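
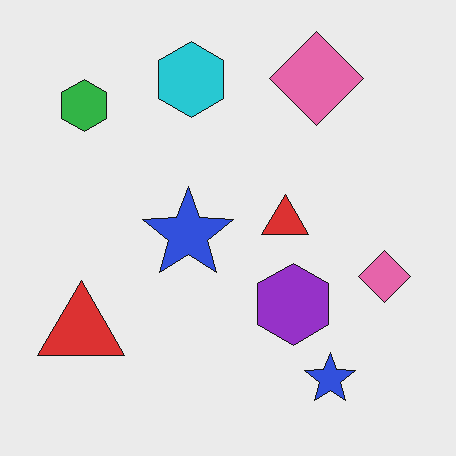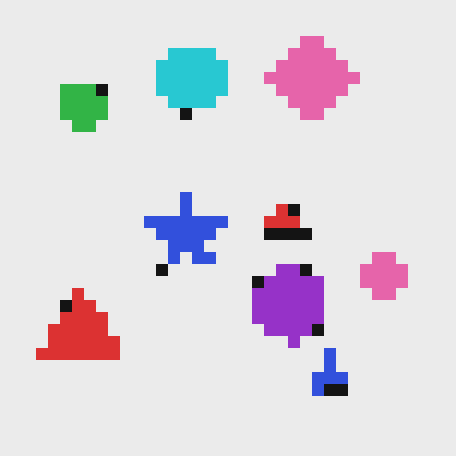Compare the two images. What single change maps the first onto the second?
The transformation is: heavily pixelated into large blocks.

Shapes are reduced to large square blocks; fine edges and outlines are lost — a downscale-then-upscale (mosaic) effect.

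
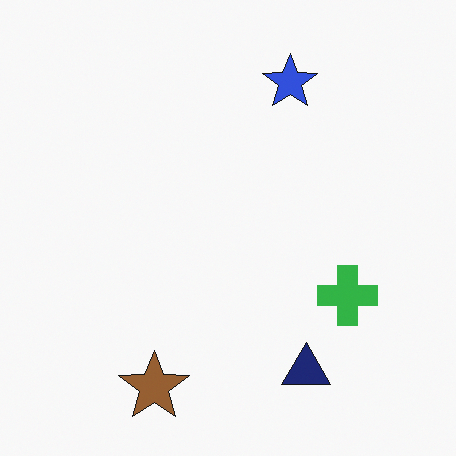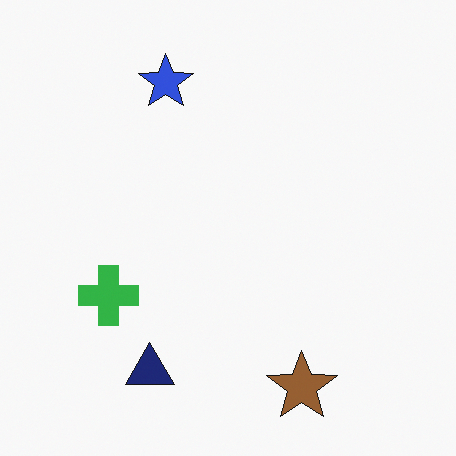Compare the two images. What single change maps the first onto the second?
The second image is the first flipped horizontally (left ↔ right).

The green cross is in the right of the first image and the left of the second — shapes on opposite sides of the vertical midline have swapped in a mirror flip.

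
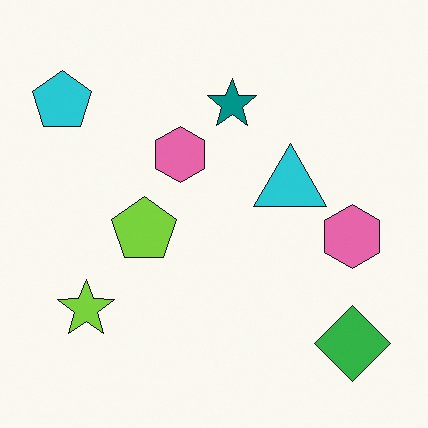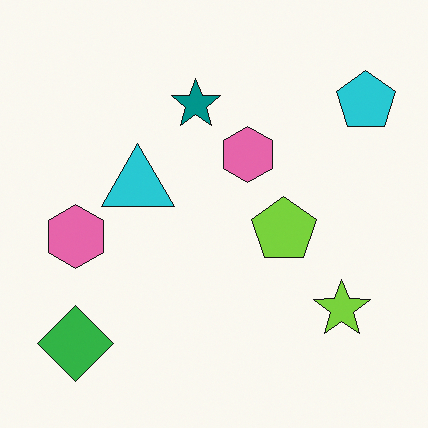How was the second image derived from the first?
The second image is the first flipped horizontally (left ↔ right).

The cyan pentagon is in the top-left of the first image and the top-right of the second — shapes on opposite sides of the vertical midline have swapped in a mirror flip.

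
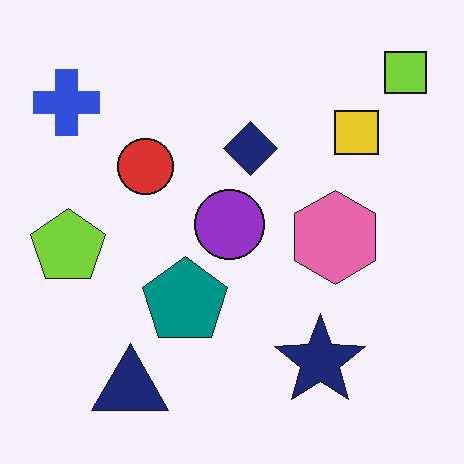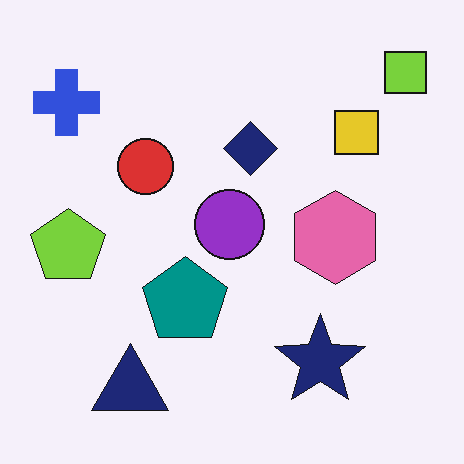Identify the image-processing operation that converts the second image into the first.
It was given moderate JPEG compression.

Blocky 8×8 compression artifacts appear around shape edges and the flat background shows ringing — characteristic JPEG degradation.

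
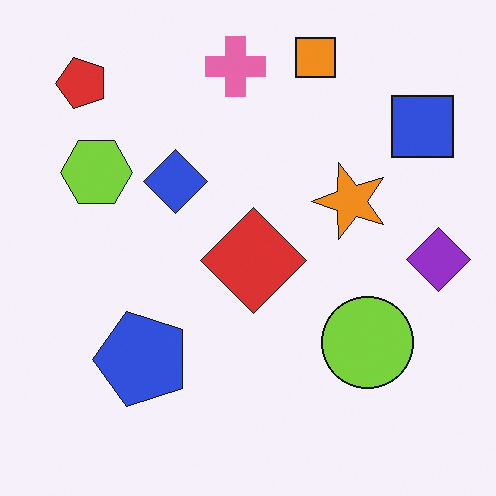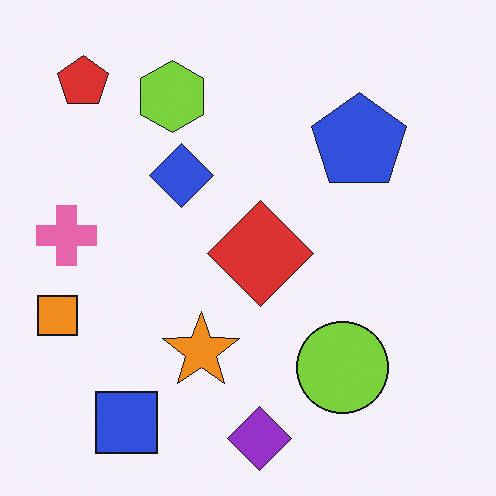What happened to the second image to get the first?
It was transposed (reflected across the top-left ↔ bottom-right diagonal).

Shapes have swapped their row and column positions — what was in the top-right is now in the bottom-left — a diagonal reflection.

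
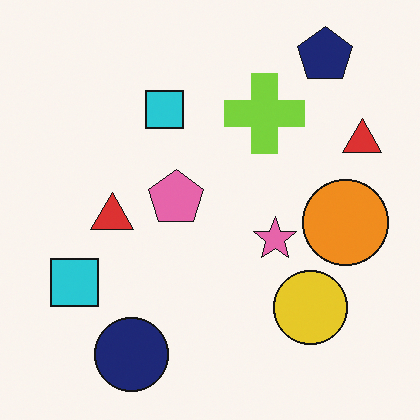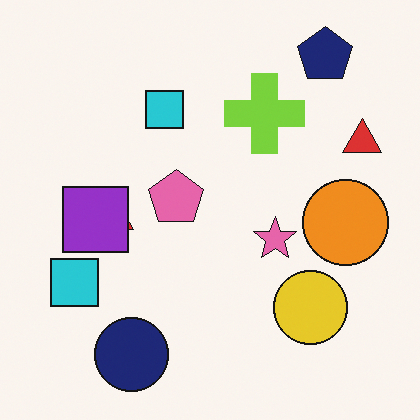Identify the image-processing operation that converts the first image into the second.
Overlaid with an additional purple square.

A purple square appears in the second image that is absent from the first.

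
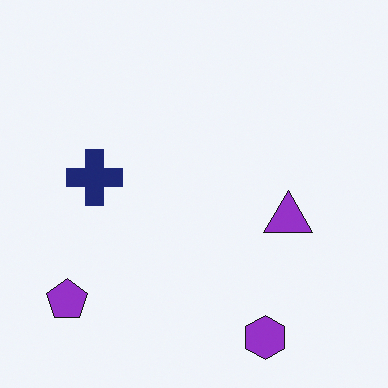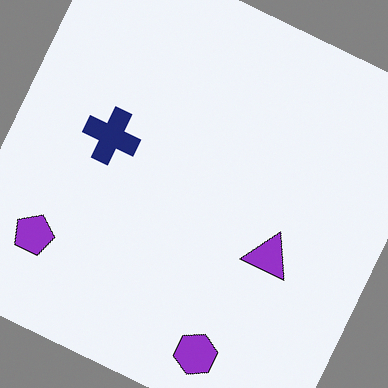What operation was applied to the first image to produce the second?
The image was rotated clockwise by a clearly visible amount.

Every shape is tilted by the same angle and the image corners show triangular fill wedges — a whole-image rotation by a non-right angle.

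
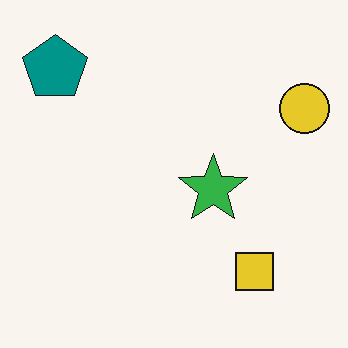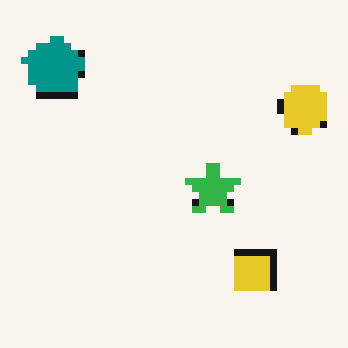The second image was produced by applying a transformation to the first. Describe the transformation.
The transformation is: moderately pixelated.

Shapes are reduced to large square blocks; fine edges and outlines are lost — a downscale-then-upscale (mosaic) effect.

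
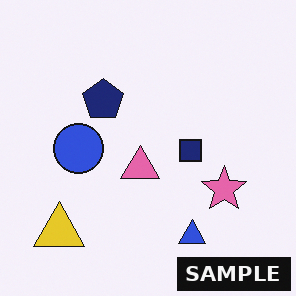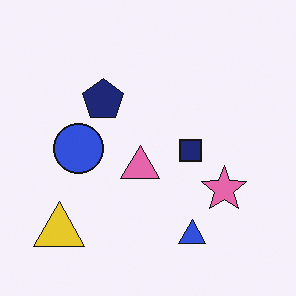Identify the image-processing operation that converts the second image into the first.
The image was watermarked with the text "SAMPLE" in the lower-right corner.

A dark label reading "SAMPLE" appears in the lower-right corner.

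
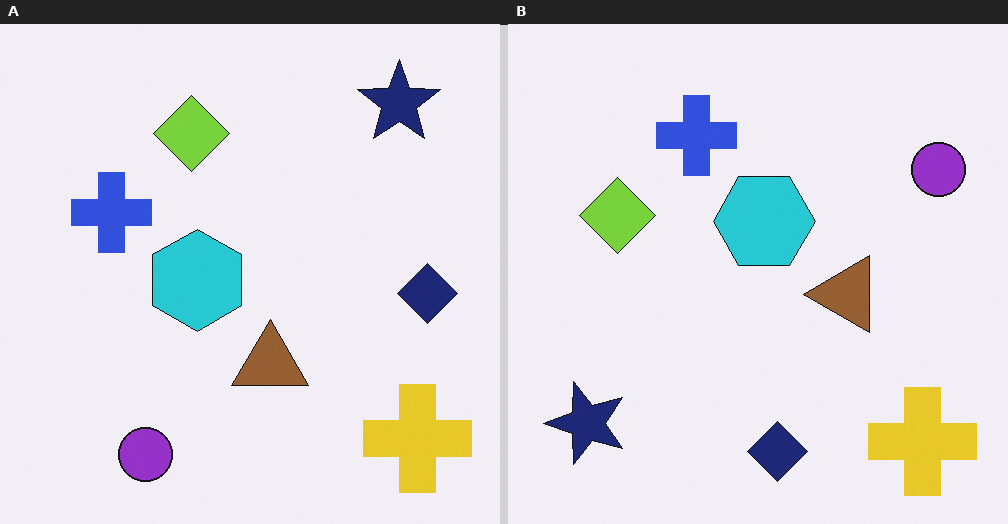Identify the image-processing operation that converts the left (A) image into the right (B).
The transformation is: transposed (reflected across the top-left ↔ bottom-right diagonal).

Shapes have swapped their row and column positions — what was in the top-right is now in the bottom-left — a diagonal reflection.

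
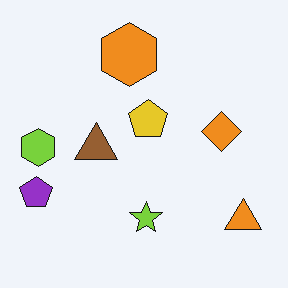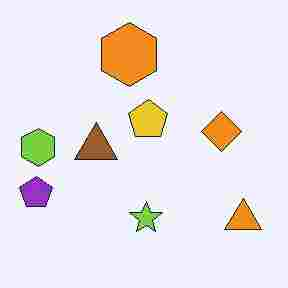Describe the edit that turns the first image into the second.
The second image is the first degraded with heavy JPEG compression.

Blocky 8×8 compression artifacts appear around shape edges and the flat background shows ringing — characteristic JPEG degradation.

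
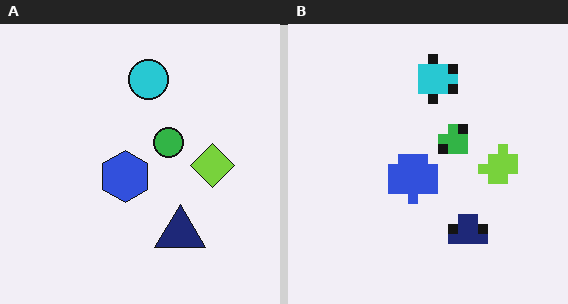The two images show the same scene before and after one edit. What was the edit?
The transformation is: heavily pixelated into large blocks.

Shapes are reduced to large square blocks; fine edges and outlines are lost — a downscale-then-upscale (mosaic) effect.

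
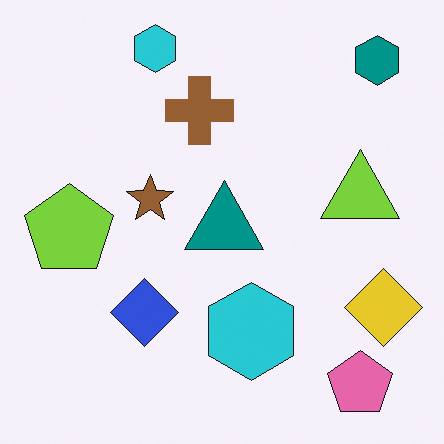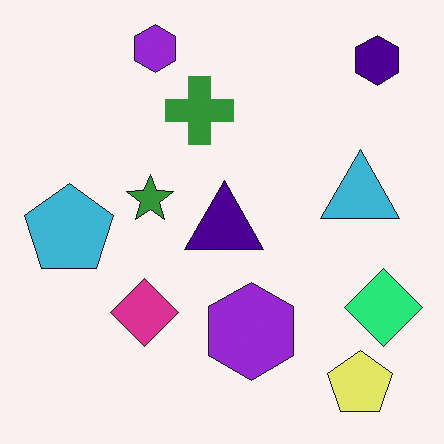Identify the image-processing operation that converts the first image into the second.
Hue-shifted noticeably.

Every shape's color has rotated by the same amount around the hue wheel — a uniform hue shift.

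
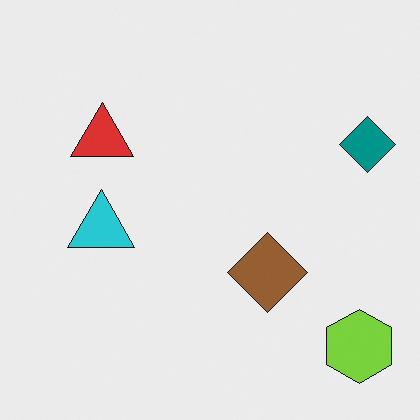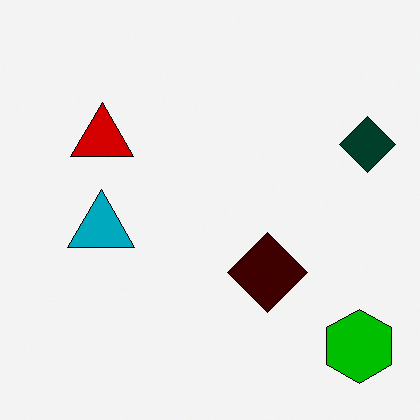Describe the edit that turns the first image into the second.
The second image is the first boosted in contrast.

Tones are pushed away from mid-grey across the whole image — a global contrast change.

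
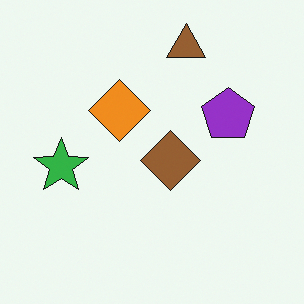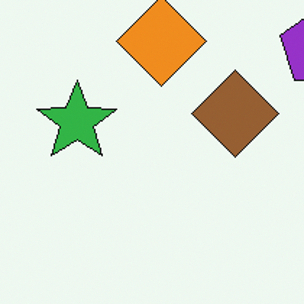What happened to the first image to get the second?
The second image is the first cropped slightly and scaled back up.

The visible shapes are larger and the field of view is narrower; shapes near the original edges may be partly or wholly outside the frame — a crop-and-rescale.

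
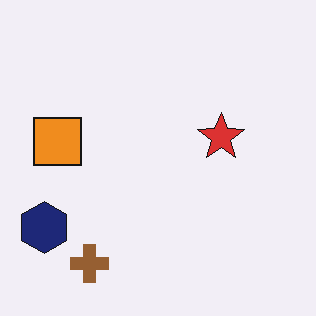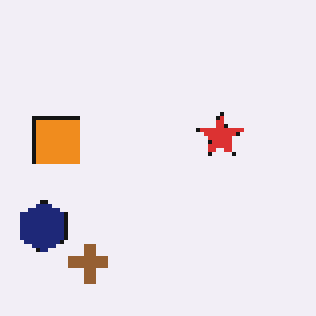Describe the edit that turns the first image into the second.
The transformation is: lightly pixelated (a mild mosaic effect).

Shapes are reduced to large square blocks; fine edges and outlines are lost — a downscale-then-upscale (mosaic) effect.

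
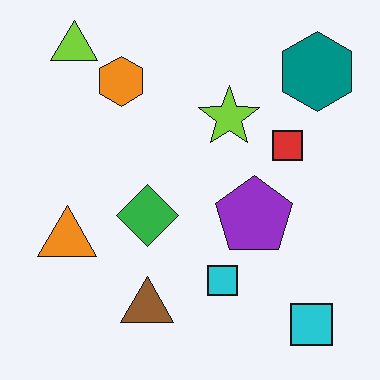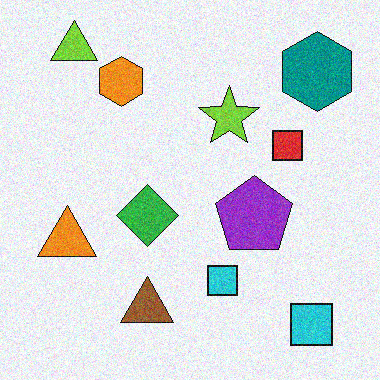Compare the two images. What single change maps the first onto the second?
This is the original image degraded with visible gaussian noise.

Random speckle covers the whole image, including the flat background.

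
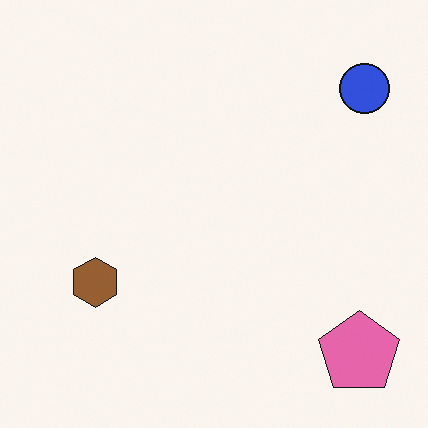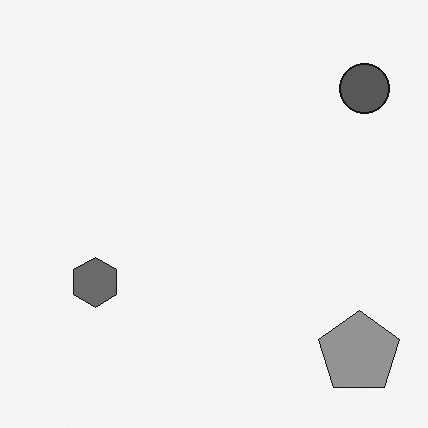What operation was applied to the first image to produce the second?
It was converted to grayscale.

All color is removed — every shape is now a shade of grey.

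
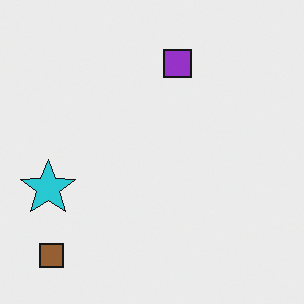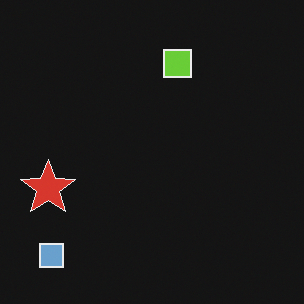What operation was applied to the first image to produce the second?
It was color-inverted (negative).

The light background has become dark and every shape's color is its complement — a photographic negative.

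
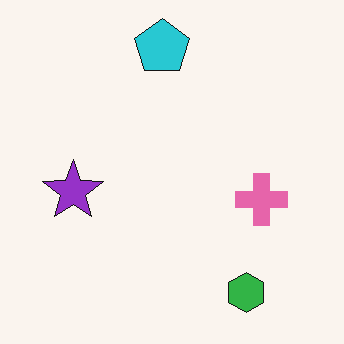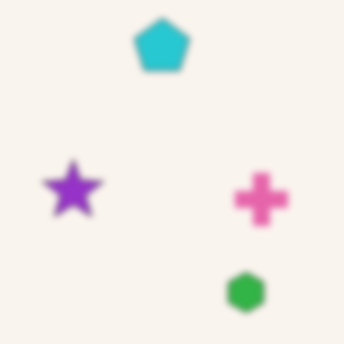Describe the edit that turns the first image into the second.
It was moderately blurred.

Shape edges and outlines are uniformly softened across the whole image.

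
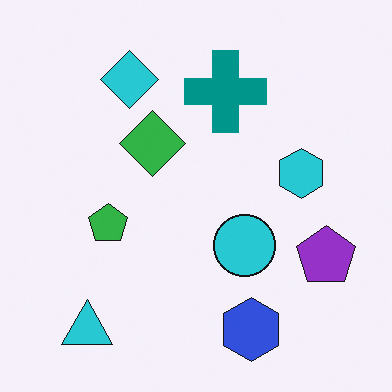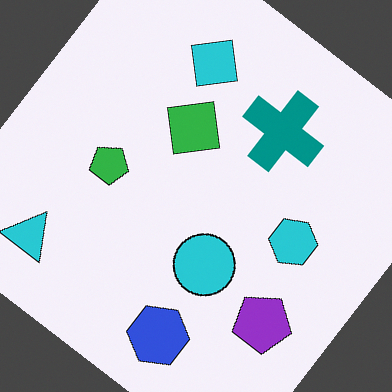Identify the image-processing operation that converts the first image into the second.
The image was rotated clockwise by a large amount — several tens of degrees.

Every shape is tilted by the same angle and the image corners show triangular fill wedges — a whole-image rotation by a non-right angle.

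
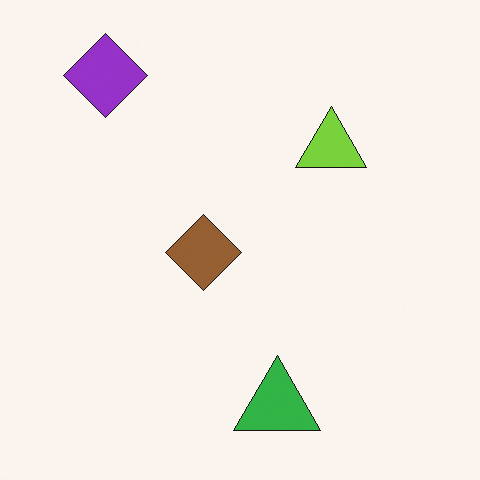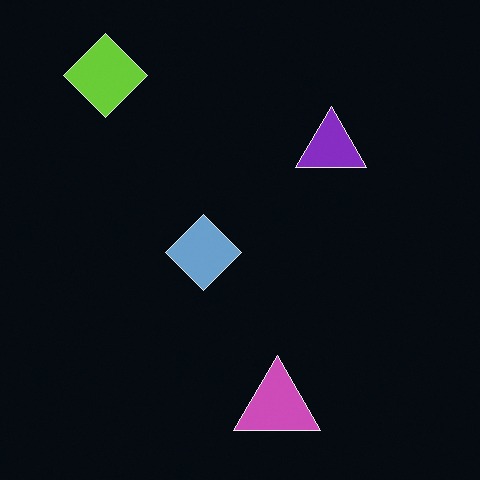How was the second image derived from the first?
This is the original image color-inverted (negative).

The light background has become dark and every shape's color is its complement — a photographic negative.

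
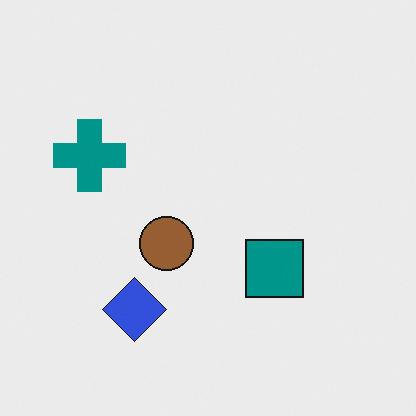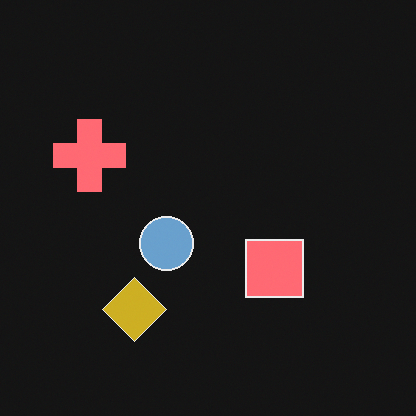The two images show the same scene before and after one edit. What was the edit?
The transformation is: color-inverted (negative).

The light background has become dark and every shape's color is its complement — a photographic negative.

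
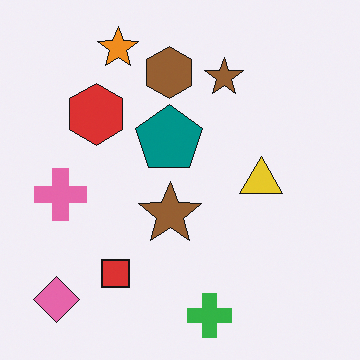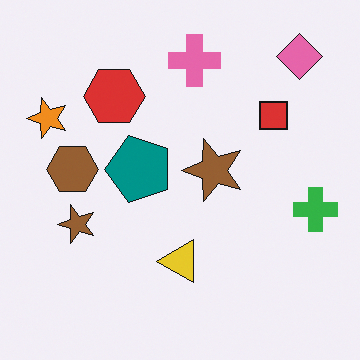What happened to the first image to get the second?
Transposed (reflected across the top-left ↔ bottom-right diagonal).

Shapes have swapped their row and column positions — what was in the top-right is now in the bottom-left — a diagonal reflection.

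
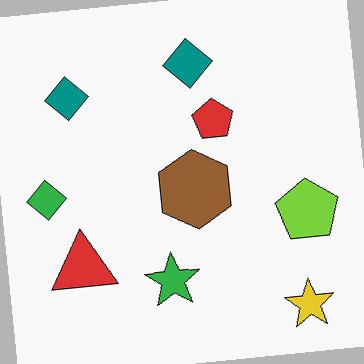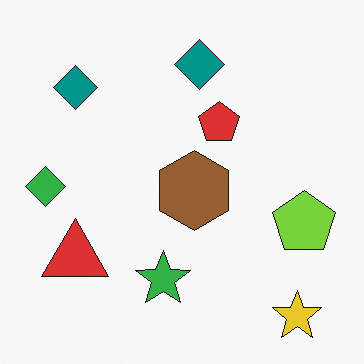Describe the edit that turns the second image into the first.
This is the original image rotated counter-clockwise by a small amount.

Every shape is tilted by the same angle and the image corners show triangular fill wedges — a whole-image rotation by a non-right angle.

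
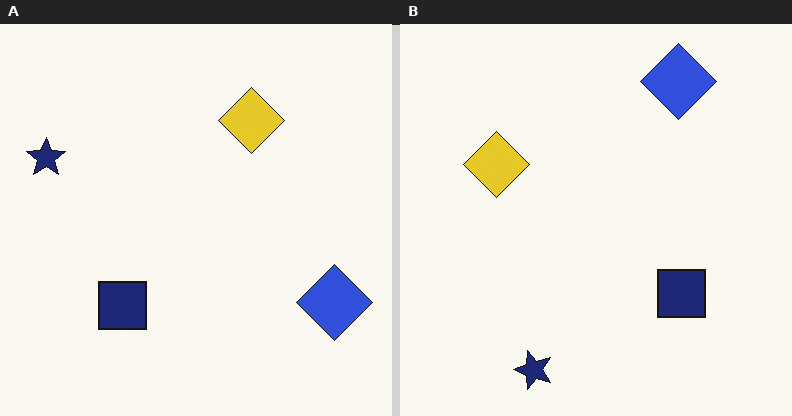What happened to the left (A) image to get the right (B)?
The right (B) image is the left (A) rotated 90° counter-clockwise.

The navy star sits in the left of the left (A) image and the bottom of the right (B) — consistent with a whole-image 90° counter-clockwise rotation.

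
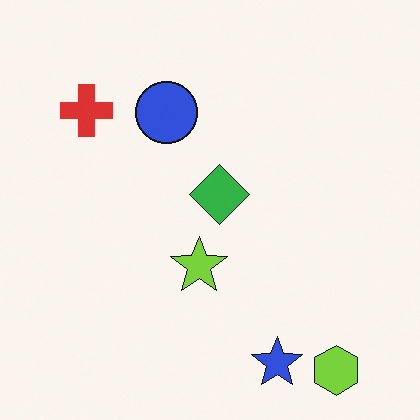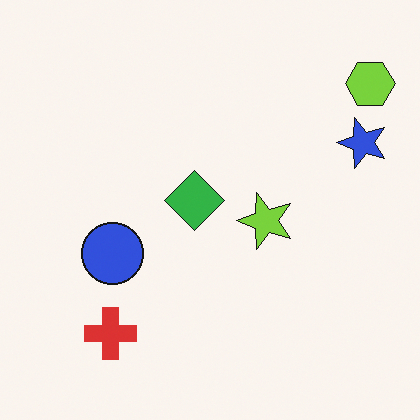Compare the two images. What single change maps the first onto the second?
Rotated 90° counter-clockwise.

The lime hexagon sits in the bottom-right of the first image and the top-right of the second — consistent with a whole-image 90° counter-clockwise rotation.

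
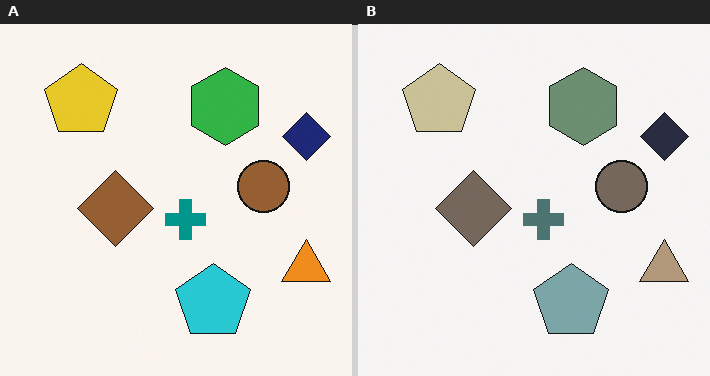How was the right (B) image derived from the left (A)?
The image was heavily desaturated.

All colors are more muted and greyish — a global saturation change.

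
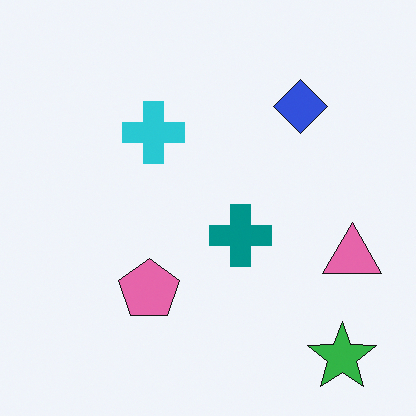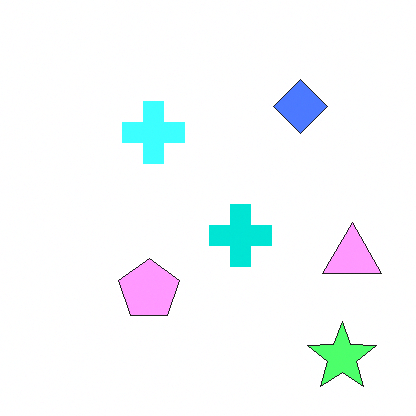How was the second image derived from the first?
This is the original image brightened a lot.

Every pixel — background and shapes alike — is uniformly brightened.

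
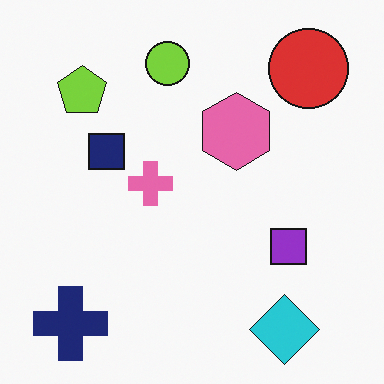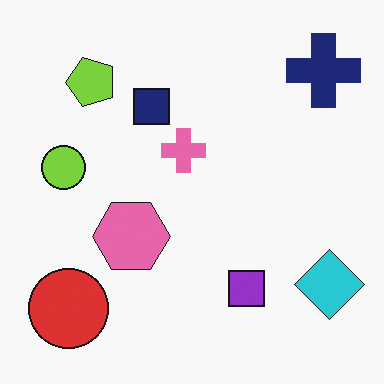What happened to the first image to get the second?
Transposed (reflected across the top-left ↔ bottom-right diagonal).

Shapes have swapped their row and column positions — what was in the top-right is now in the bottom-left — a diagonal reflection.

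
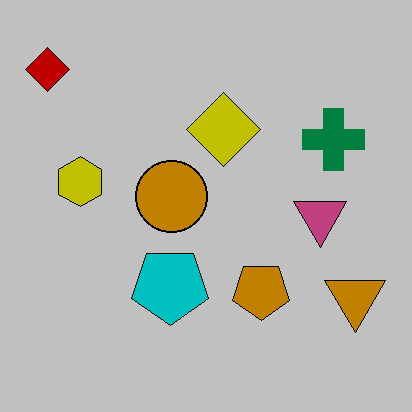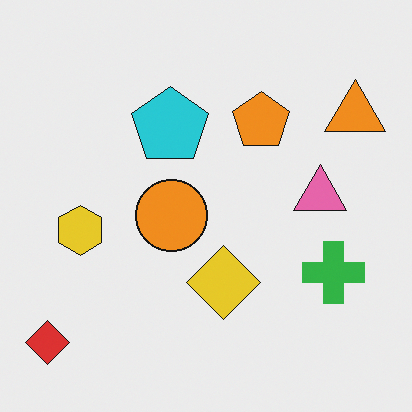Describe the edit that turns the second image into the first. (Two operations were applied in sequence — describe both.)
It was flipped vertically (top ↔ bottom), then heavily posterized to just a handful of flat colors.

The red diamond is in the bottom-left of the second image and the top-left of the first — shapes on opposite sides of the horizontal midline have swapped in a mirror flip. Each flat color has snapped to a coarser quantized level — most visibly, the near-white background has dropped to a flat grey.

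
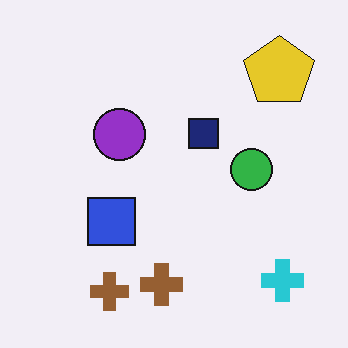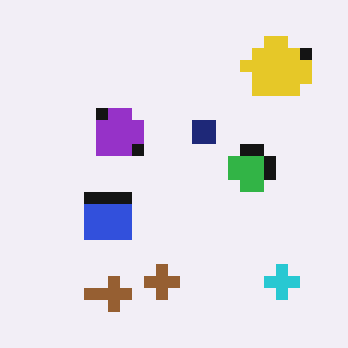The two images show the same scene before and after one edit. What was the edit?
The image was heavily pixelated into large blocks.

Shapes are reduced to large square blocks; fine edges and outlines are lost — a downscale-then-upscale (mosaic) effect.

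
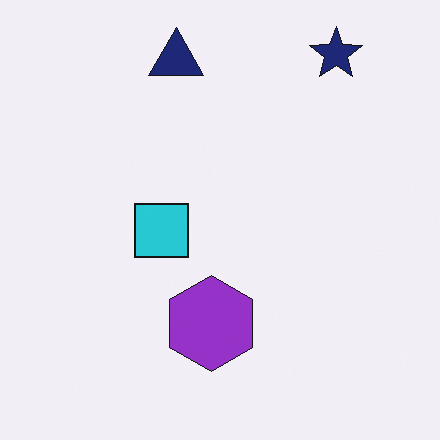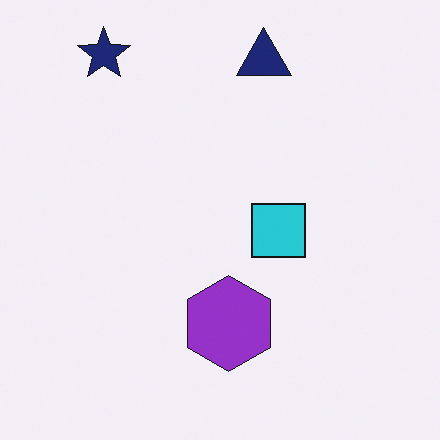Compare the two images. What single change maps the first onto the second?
Flipped horizontally (left ↔ right).

The navy star is in the top-right of the first image and the top-left of the second — shapes on opposite sides of the vertical midline have swapped in a mirror flip.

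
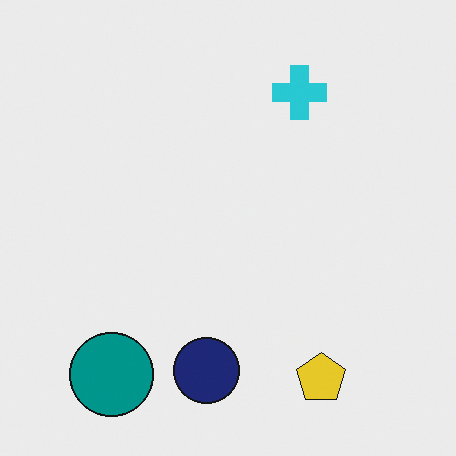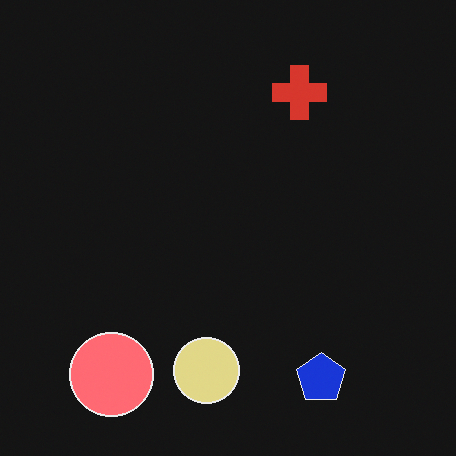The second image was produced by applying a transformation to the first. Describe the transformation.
The second image is the first color-inverted (negative).

The light background has become dark and every shape's color is its complement — a photographic negative.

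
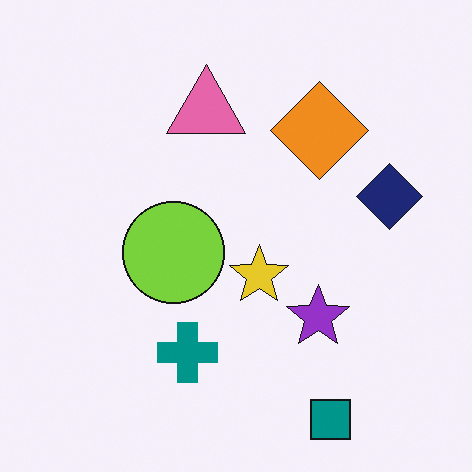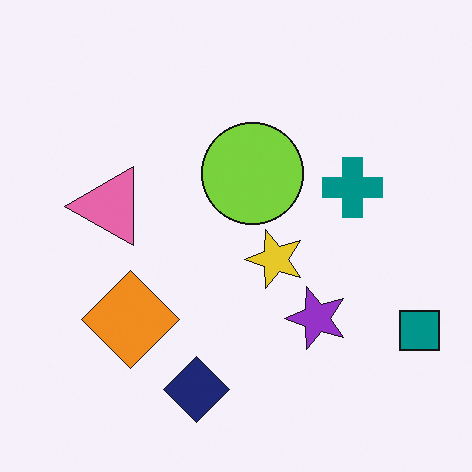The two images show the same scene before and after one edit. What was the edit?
The second image is the first transposed (reflected across the top-left ↔ bottom-right diagonal).

Shapes have swapped their row and column positions — what was in the top-right is now in the bottom-left — a diagonal reflection.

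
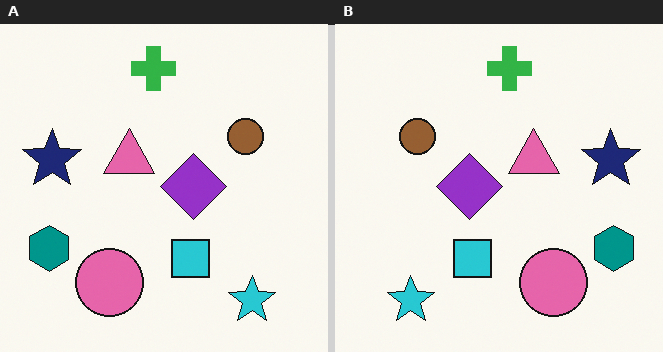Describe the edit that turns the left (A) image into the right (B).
The transformation is: flipped horizontally (left ↔ right).

The teal hexagon is in the bottom-left of the left (A) image and the bottom-right of the right (B) — shapes on opposite sides of the vertical midline have swapped in a mirror flip.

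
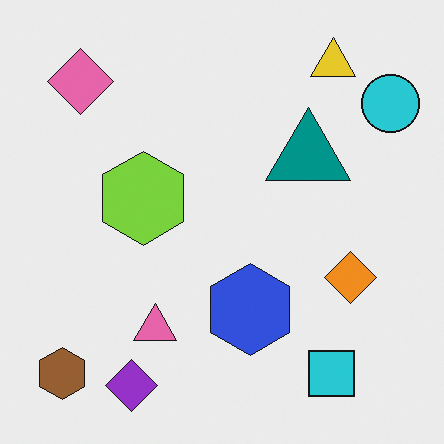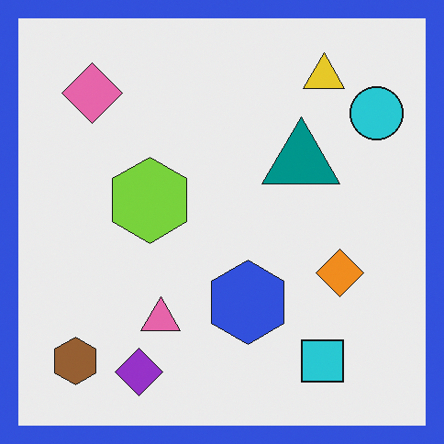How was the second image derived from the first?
The second image is the first framed with a blue border.

A solid blue frame runs around the edge of the second image, with the content slightly shrunk inside it.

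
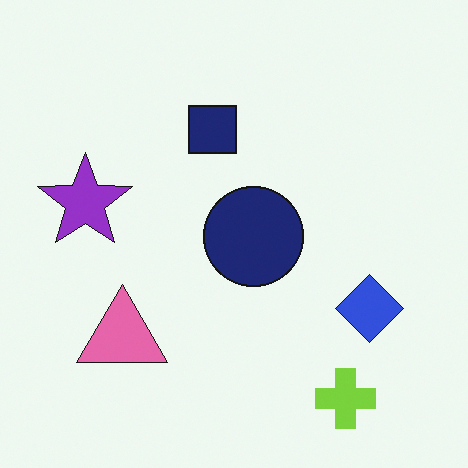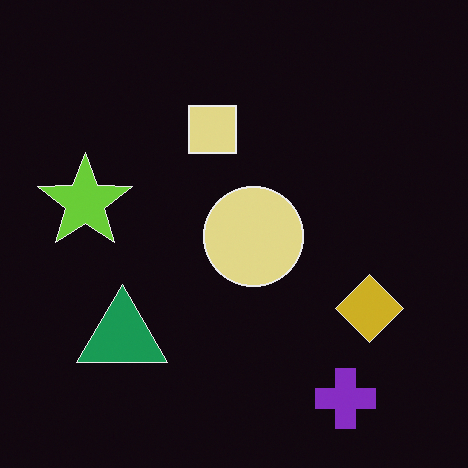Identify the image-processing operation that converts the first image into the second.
It was color-inverted (negative).

The light background has become dark and every shape's color is its complement — a photographic negative.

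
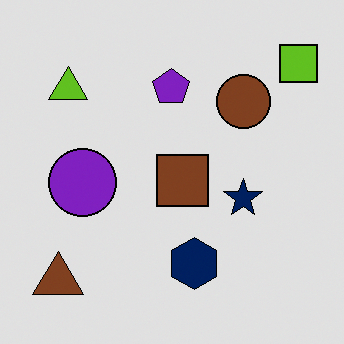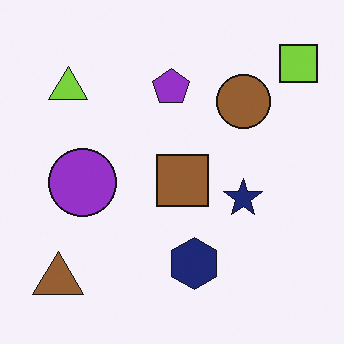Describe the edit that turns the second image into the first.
The first image is the second posterized to a reduced palette.

Each flat color has snapped to a coarser quantized level — most visibly, the near-white background has dropped to a flat grey.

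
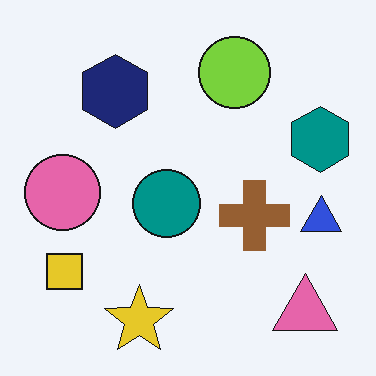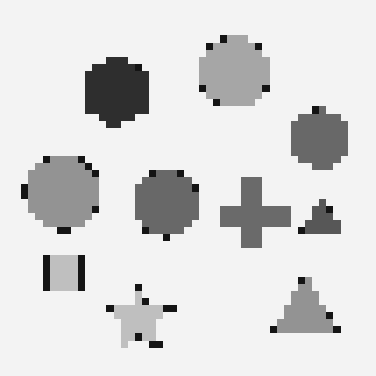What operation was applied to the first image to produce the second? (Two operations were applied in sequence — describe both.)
The transformation is: pixelated into visible square blocks, then converted to grayscale.

Shapes are reduced to large square blocks; fine edges and outlines are lost — a downscale-then-upscale (mosaic) effect. All color is removed — every shape is now a shade of grey.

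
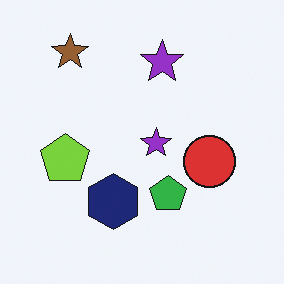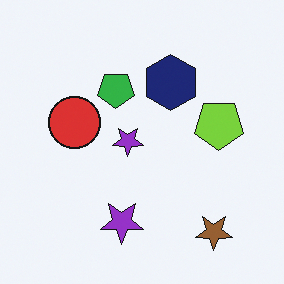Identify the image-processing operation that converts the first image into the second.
The image was rotated 180°.

The brown star sits in the top-left of the first image and the bottom-right of the second — consistent with a whole-image 180° rotation.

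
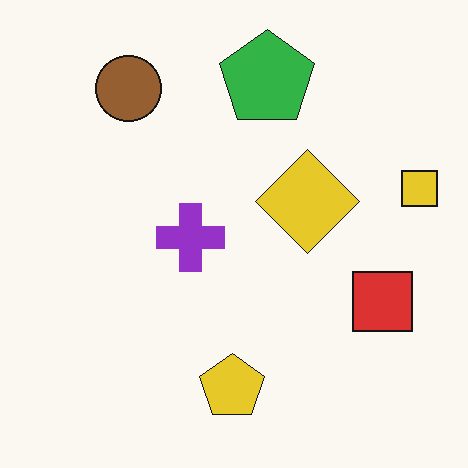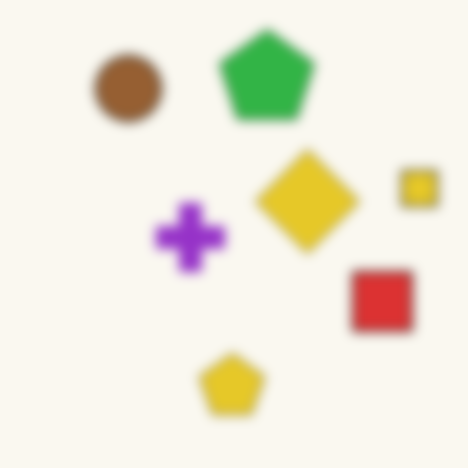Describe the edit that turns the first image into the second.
This is the original image heavily blurred.

Shape edges and outlines are uniformly softened across the whole image.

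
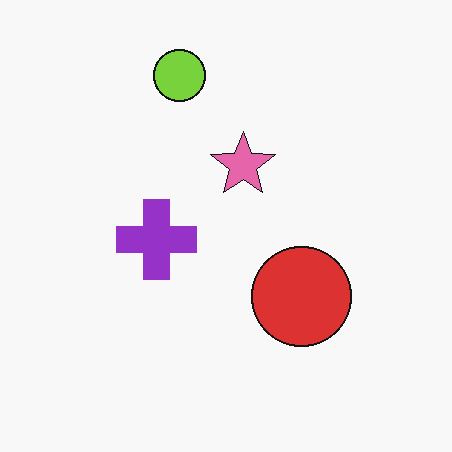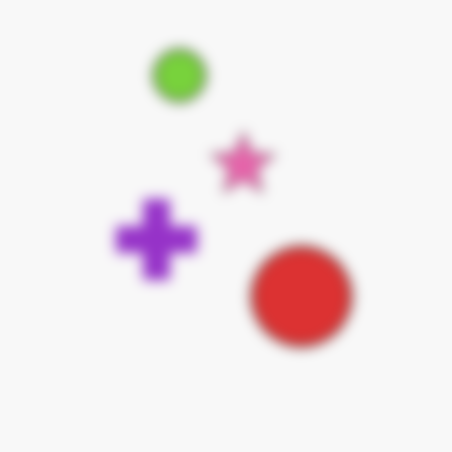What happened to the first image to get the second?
Strongly gaussian-blurred.

Shape edges and outlines are uniformly softened across the whole image.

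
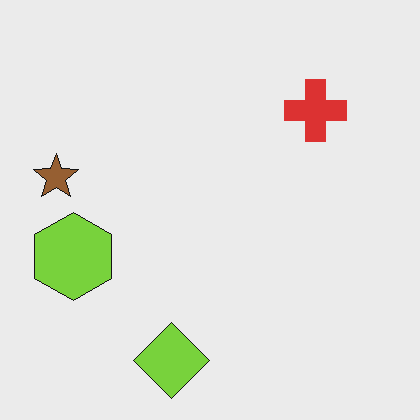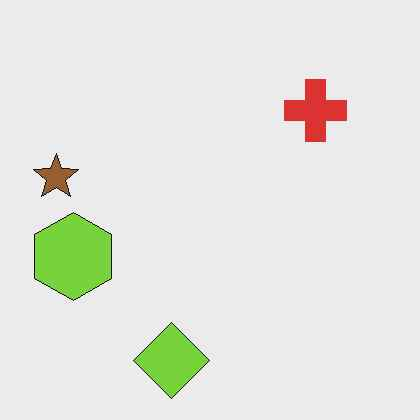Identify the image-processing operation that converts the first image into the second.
This is the original image JPEG-compressed with visible artifacts.

Blocky 8×8 compression artifacts appear around shape edges and the flat background shows ringing — characteristic JPEG degradation.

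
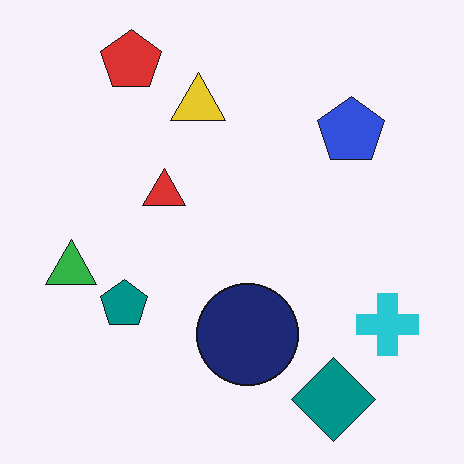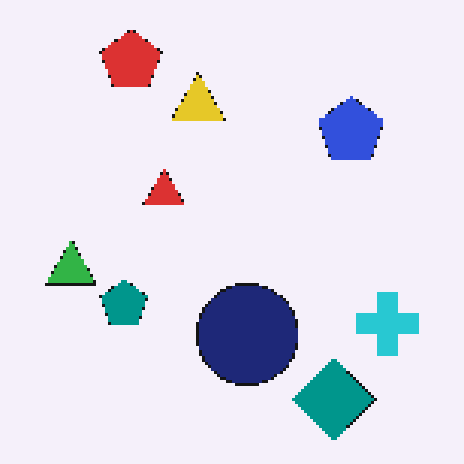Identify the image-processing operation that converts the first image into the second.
Mildly pixelated.

Shapes are reduced to large square blocks; fine edges and outlines are lost — a downscale-then-upscale (mosaic) effect.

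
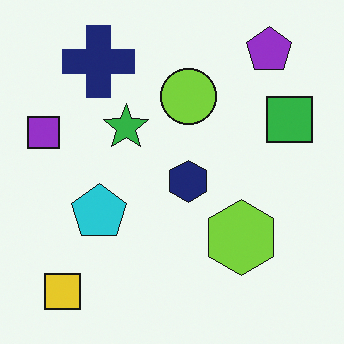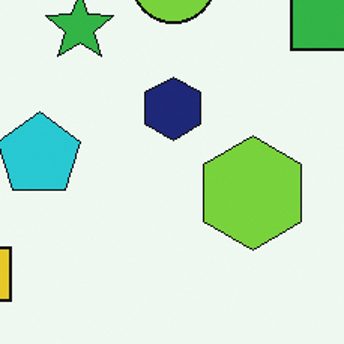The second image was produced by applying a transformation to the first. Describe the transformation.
The transformation is: cropped to a modestly smaller region and rescaled.

The visible shapes are larger and the field of view is narrower; shapes near the original edges may be partly or wholly outside the frame — a crop-and-rescale.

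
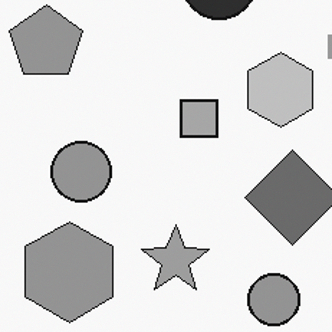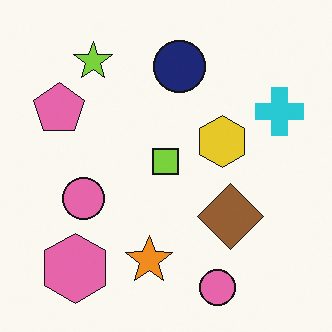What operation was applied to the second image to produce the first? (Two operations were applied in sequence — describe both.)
The transformation is: converted to grayscale, then cropped to a modestly smaller region and rescaled.

All color is removed — every shape is now a shade of grey. The visible shapes are larger and the field of view is narrower; shapes near the original edges may be partly or wholly outside the frame — a crop-and-rescale.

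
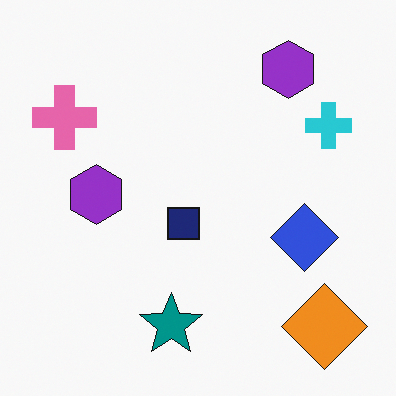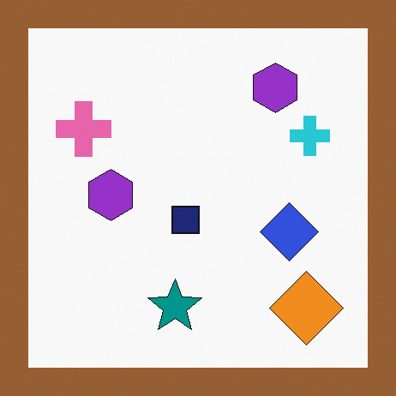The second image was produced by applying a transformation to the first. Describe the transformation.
It was framed with a brown border.

A solid brown frame runs around the edge of the second image, with the content slightly shrunk inside it.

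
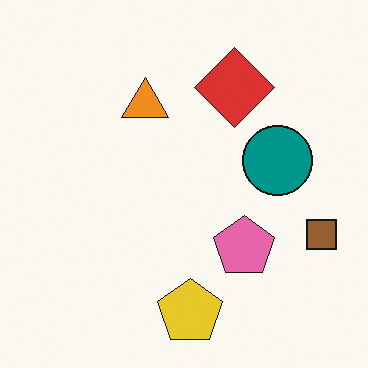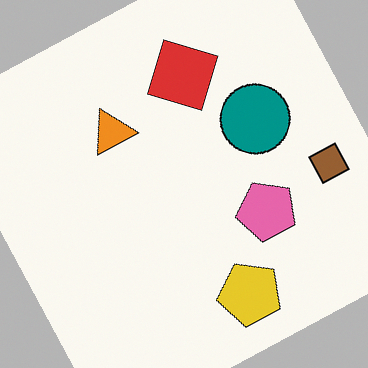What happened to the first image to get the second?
The transformation is: rotated counter-clockwise by a moderate amount.

Every shape is tilted by the same angle and the image corners show triangular fill wedges — a whole-image rotation by a non-right angle.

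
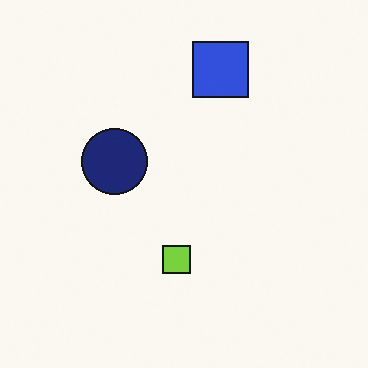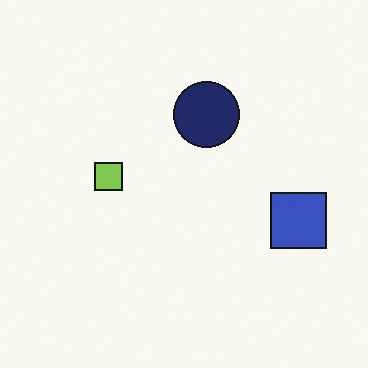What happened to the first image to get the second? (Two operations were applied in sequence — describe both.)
The transformation is: rotated 90° clockwise, then slightly desaturated.

The blue square sits in the top of the first image and the right of the second — consistent with a whole-image 90° clockwise rotation. All colors are more muted and greyish — a global saturation change.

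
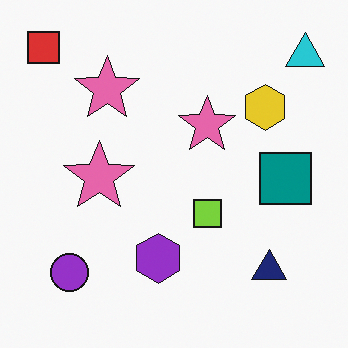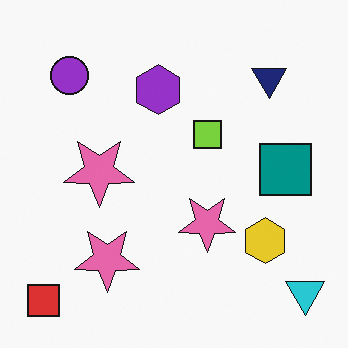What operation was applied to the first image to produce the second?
The second image is the first flipped vertically (top ↔ bottom).

The red square is in the top-left of the first image and the bottom-left of the second — shapes on opposite sides of the horizontal midline have swapped in a mirror flip.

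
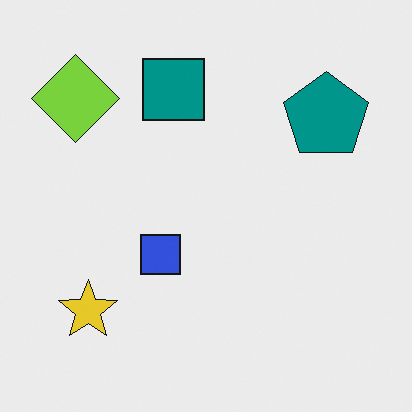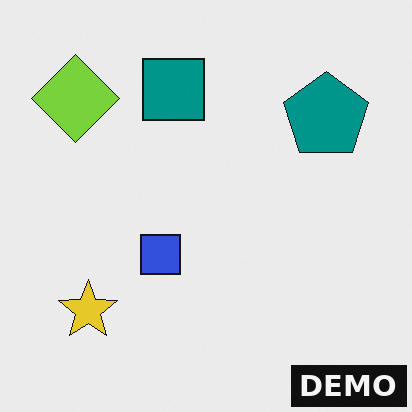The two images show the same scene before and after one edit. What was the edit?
This is the original image watermarked with the text "DEMO" in the lower-right corner.

A dark label reading "DEMO" appears in the lower-right corner.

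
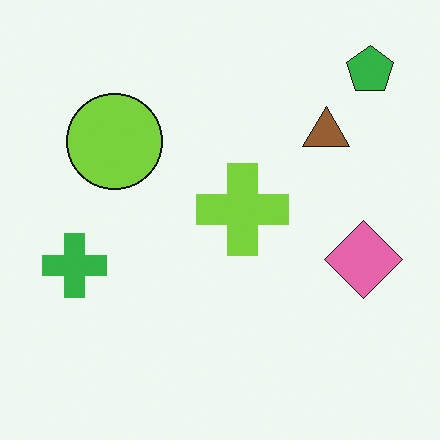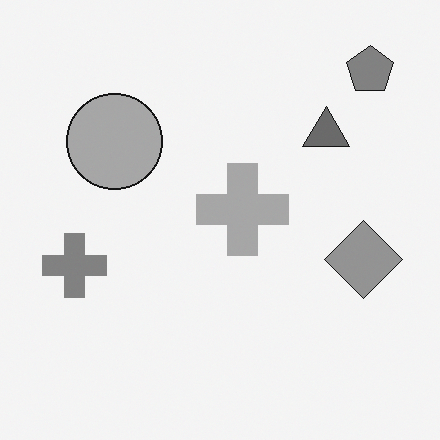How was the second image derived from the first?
Converted to grayscale.

All color is removed — every shape is now a shade of grey.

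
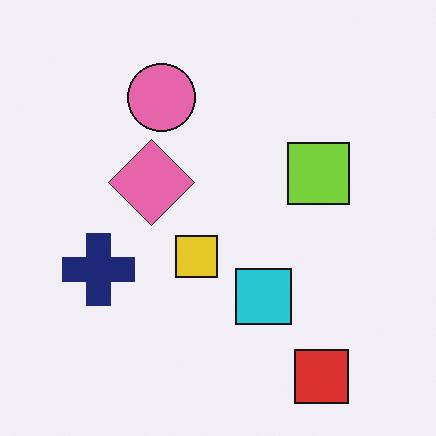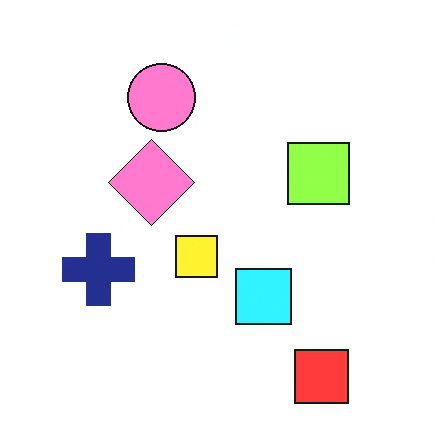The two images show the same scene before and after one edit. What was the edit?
This is the original image slightly brightened.

Every pixel — background and shapes alike — is uniformly brightened.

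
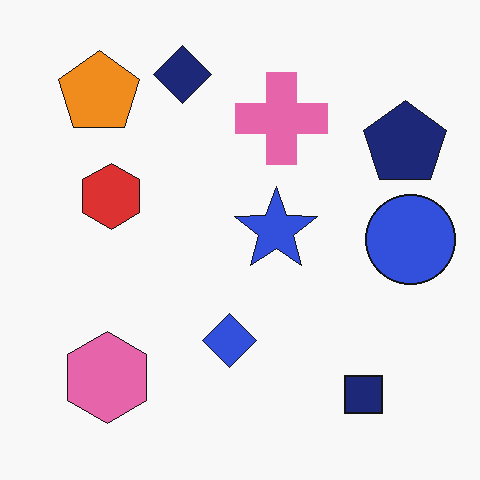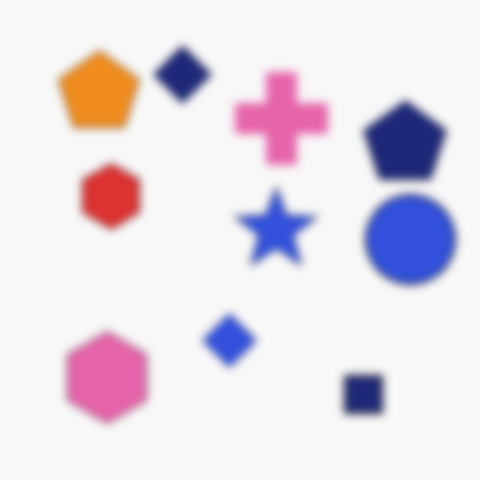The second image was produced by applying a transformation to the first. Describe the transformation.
It was noticeably gaussian-blurred.

Shape edges and outlines are uniformly softened across the whole image.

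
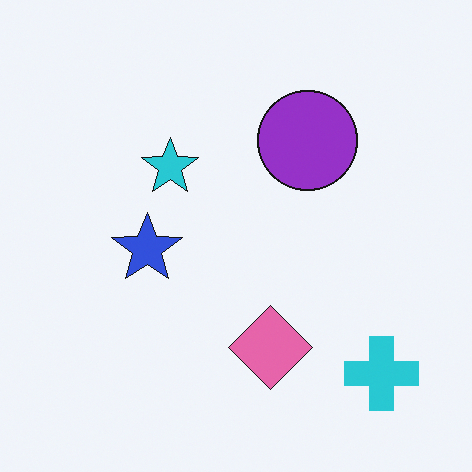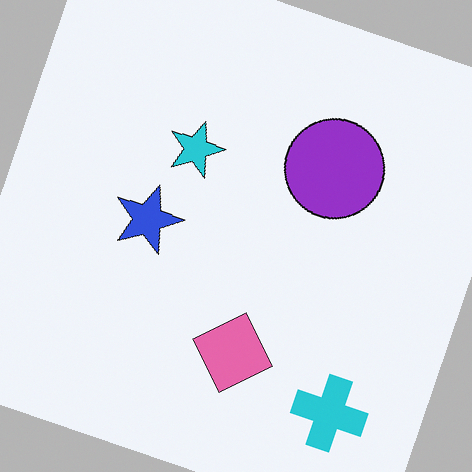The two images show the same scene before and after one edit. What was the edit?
The transformation is: rotated clockwise by a moderate amount.

Every shape is tilted by the same angle and the image corners show triangular fill wedges — a whole-image rotation by a non-right angle.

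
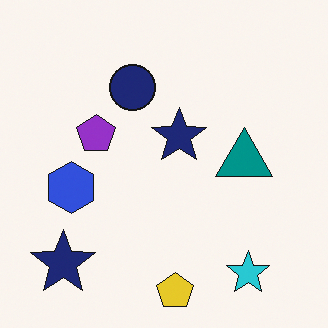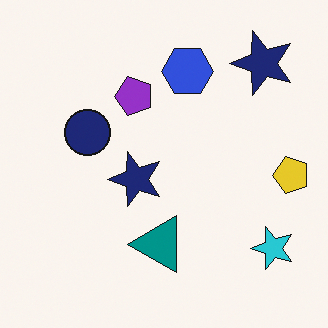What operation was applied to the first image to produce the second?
This is the original image transposed (reflected across the top-left ↔ bottom-right diagonal).

Shapes have swapped their row and column positions — what was in the top-right is now in the bottom-left — a diagonal reflection.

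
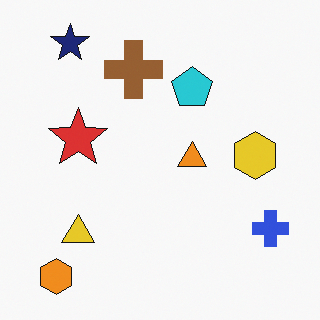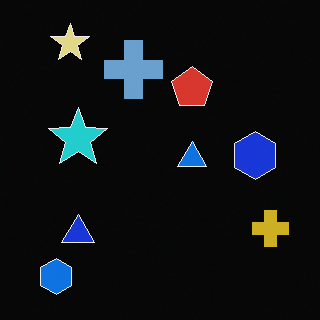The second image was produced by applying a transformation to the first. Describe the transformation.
It was color-inverted (negative).

The light background has become dark and every shape's color is its complement — a photographic negative.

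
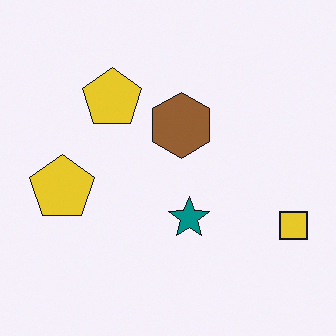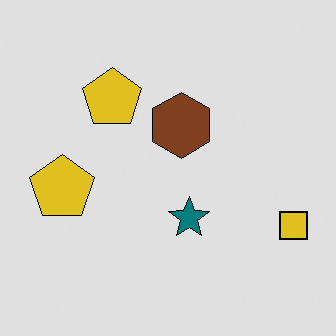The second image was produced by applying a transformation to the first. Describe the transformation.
The transformation is: posterized to a reduced palette.

Each flat color has snapped to a coarser quantized level — most visibly, the near-white background has dropped to a flat grey.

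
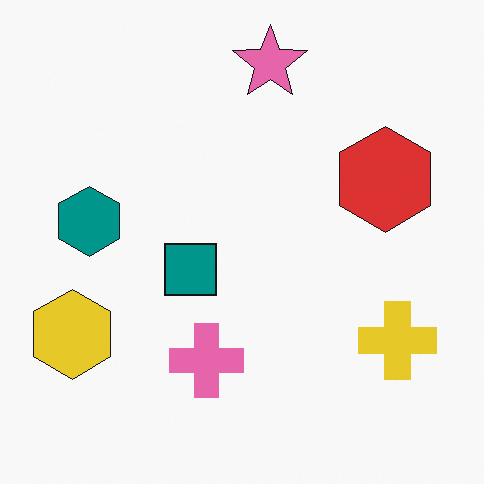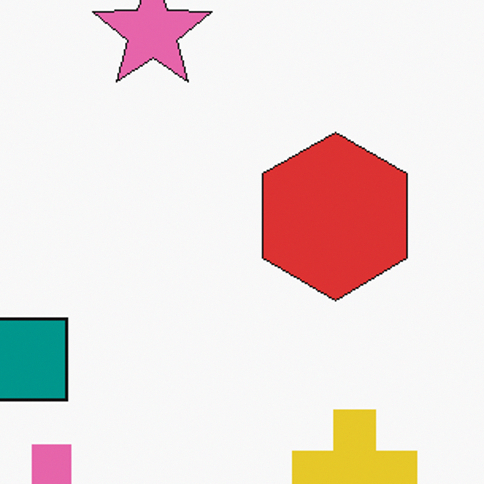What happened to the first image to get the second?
This is the original image cropped to a modestly smaller region and rescaled.

The visible shapes are larger and the field of view is narrower; shapes near the original edges may be partly or wholly outside the frame — a crop-and-rescale.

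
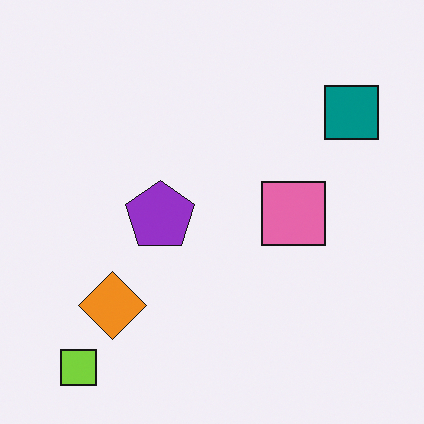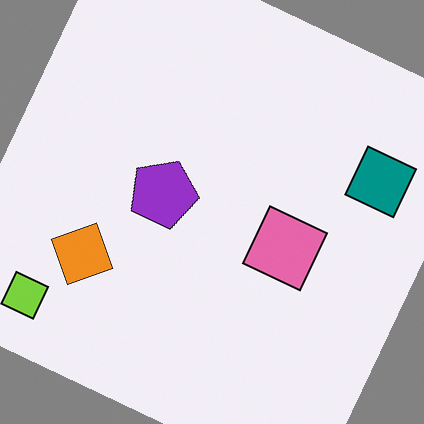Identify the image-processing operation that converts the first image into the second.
Rotated clockwise by a moderate amount.

Every shape is tilted by the same angle and the image corners show triangular fill wedges — a whole-image rotation by a non-right angle.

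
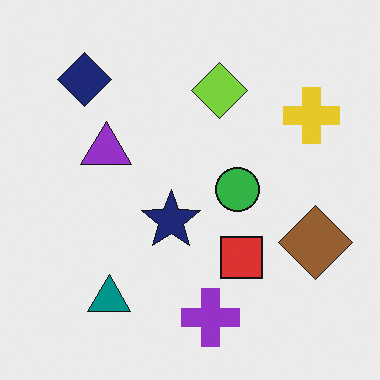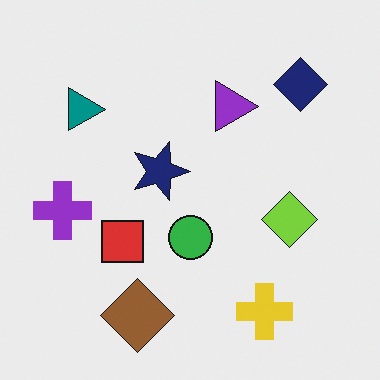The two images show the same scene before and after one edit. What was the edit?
The second image is the first rotated 90° clockwise.

The navy diamond sits in the top-left of the first image and the top-right of the second — consistent with a whole-image 90° clockwise rotation.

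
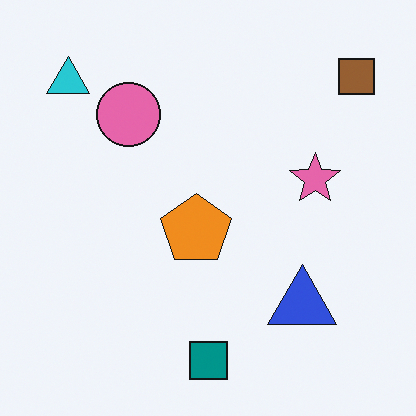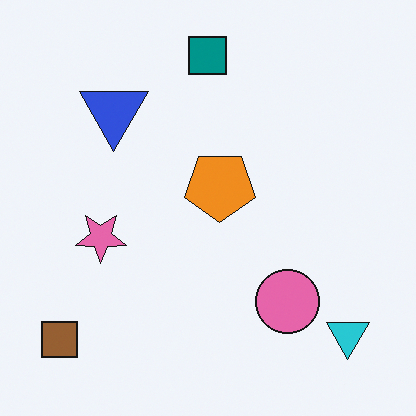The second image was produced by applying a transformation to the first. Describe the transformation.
This is the original image rotated 180°.

The brown square sits in the top-right of the first image and the bottom-left of the second — consistent with a whole-image 180° rotation.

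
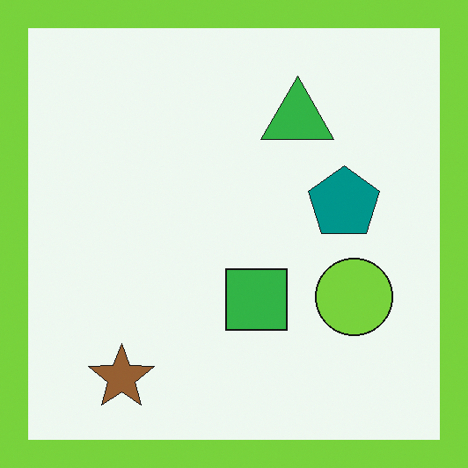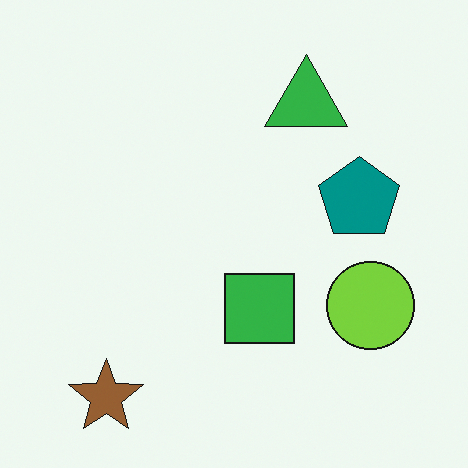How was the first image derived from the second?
Framed with a lime border.

A solid lime frame runs around the edge of the first image, with the content slightly shrunk inside it.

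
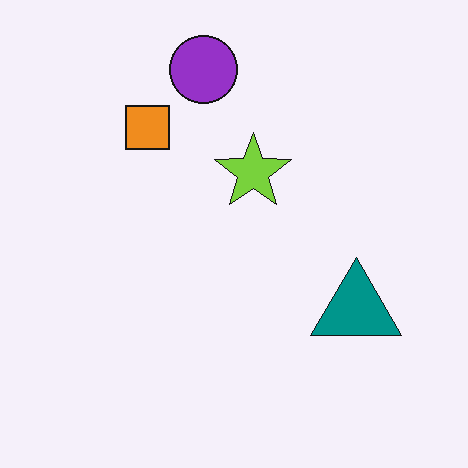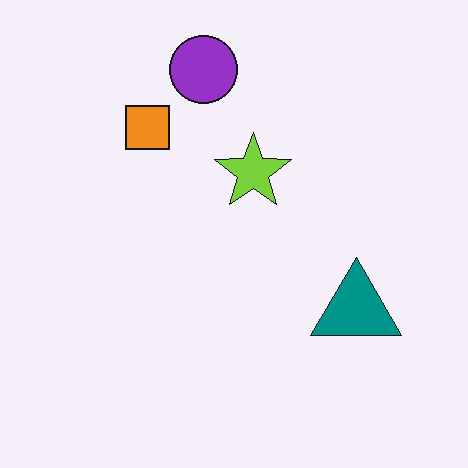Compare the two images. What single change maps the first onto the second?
The second image is the first given moderate JPEG compression.

Blocky 8×8 compression artifacts appear around shape edges and the flat background shows ringing — characteristic JPEG degradation.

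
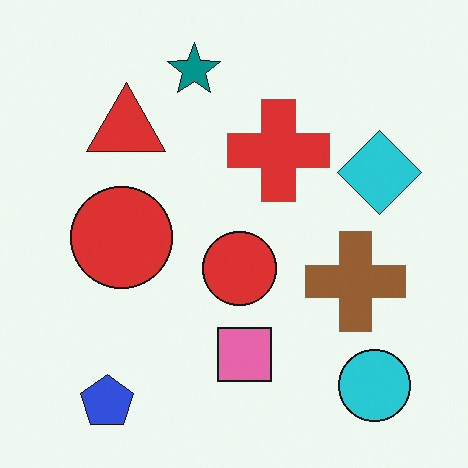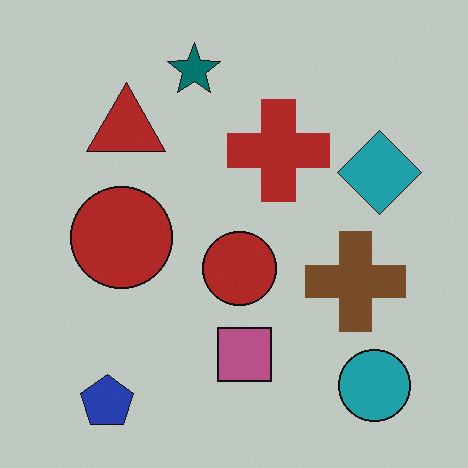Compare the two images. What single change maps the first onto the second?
The transformation is: darkened a little.

Every pixel — background and shapes alike — is uniformly darkened.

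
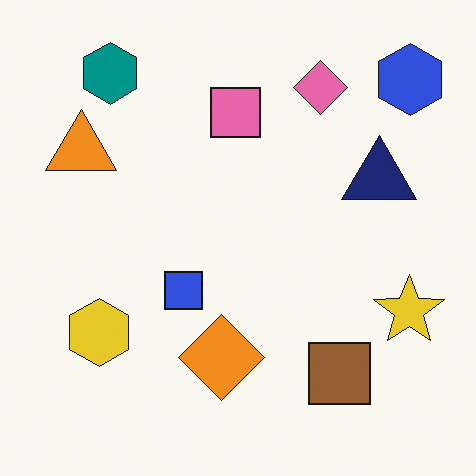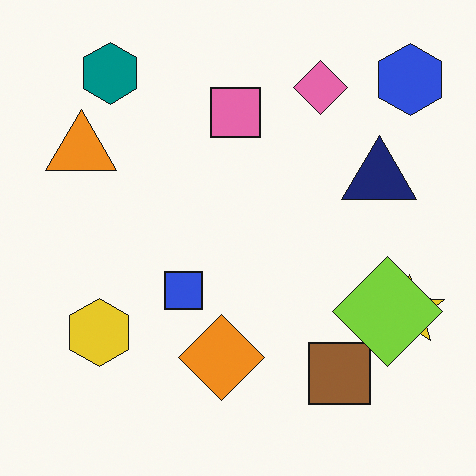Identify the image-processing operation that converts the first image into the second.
Overlaid with an additional lime diamond.

A lime diamond appears in the second image that is absent from the first.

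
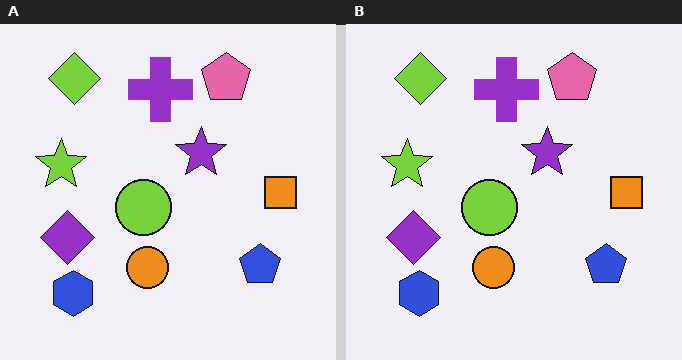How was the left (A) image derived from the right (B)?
The image was given moderate JPEG compression.

Blocky 8×8 compression artifacts appear around shape edges and the flat background shows ringing — characteristic JPEG degradation.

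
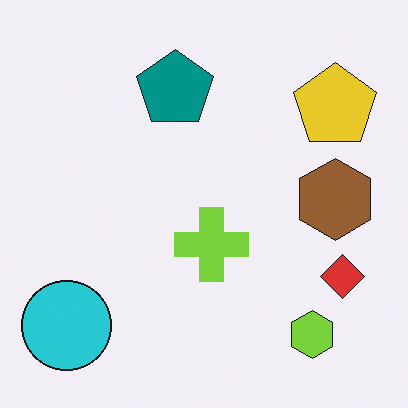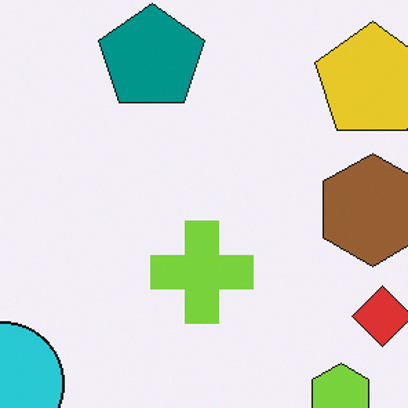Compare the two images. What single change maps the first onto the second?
The transformation is: cropped slightly and scaled back up.

The visible shapes are larger and the field of view is narrower; shapes near the original edges may be partly or wholly outside the frame — a crop-and-rescale.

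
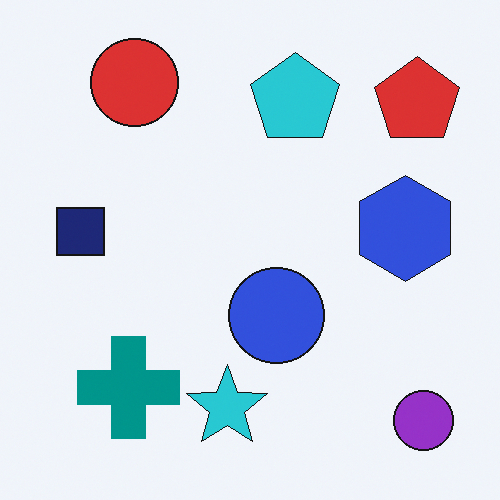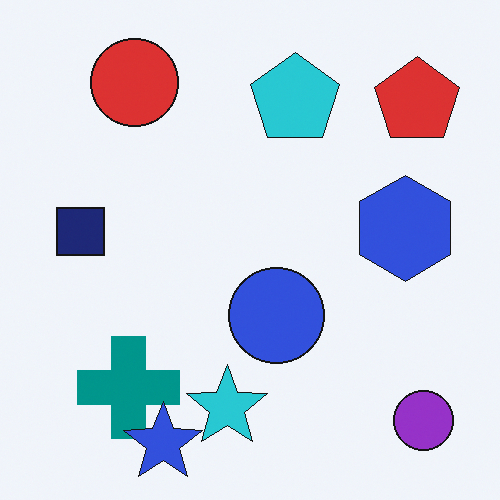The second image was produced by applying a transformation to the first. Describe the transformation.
The second image is the first overlaid with an additional blue star.

A blue star appears in the second image that is absent from the first.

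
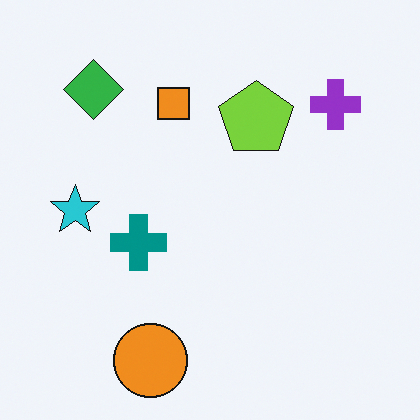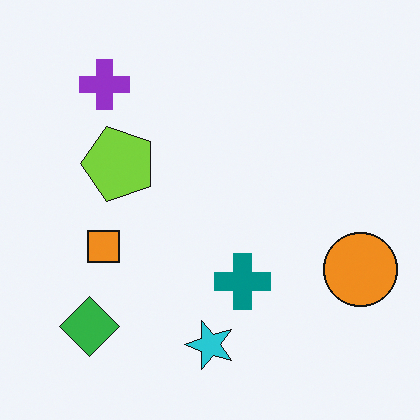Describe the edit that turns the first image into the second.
Rotated 90° counter-clockwise.

The green diamond sits in the top-left of the first image and the bottom-left of the second — consistent with a whole-image 90° counter-clockwise rotation.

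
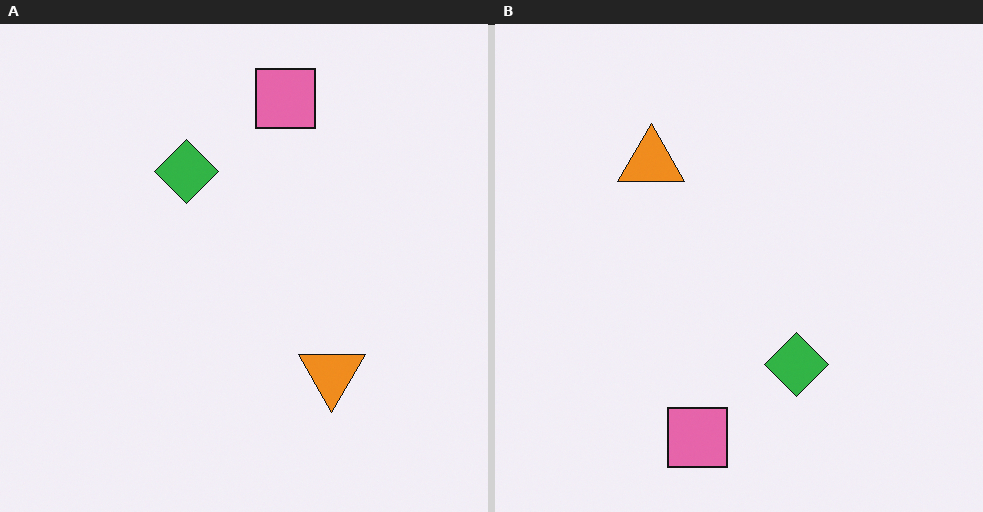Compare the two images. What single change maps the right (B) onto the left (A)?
This is the original image rotated 180°.

The pink square sits in the bottom of the right (B) image and the top of the left (A) — consistent with a whole-image 180° rotation.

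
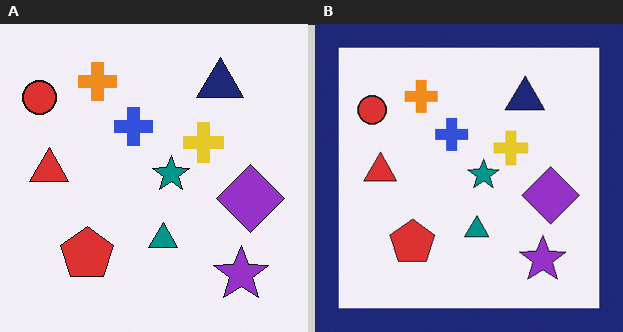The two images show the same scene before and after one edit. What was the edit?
The transformation is: framed with a navy border.

A solid navy frame runs around the edge of the right (B) image, with the content slightly shrunk inside it.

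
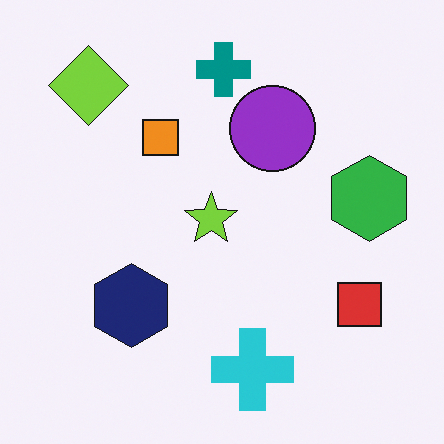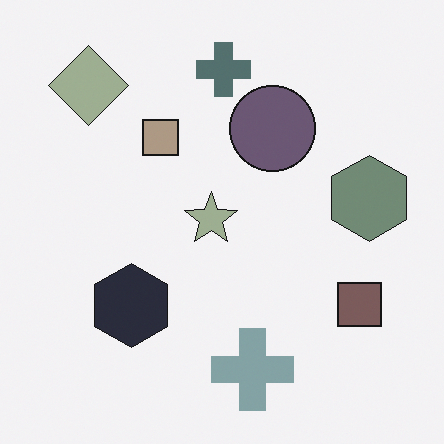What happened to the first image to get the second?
This is the original image made much more muted (saturation change).

All colors are more muted and greyish — a global saturation change.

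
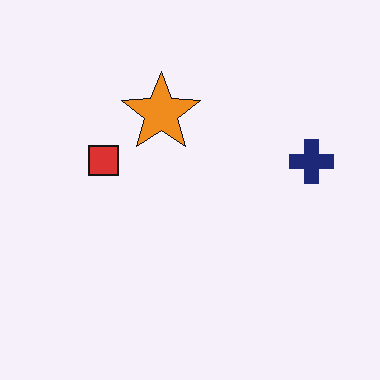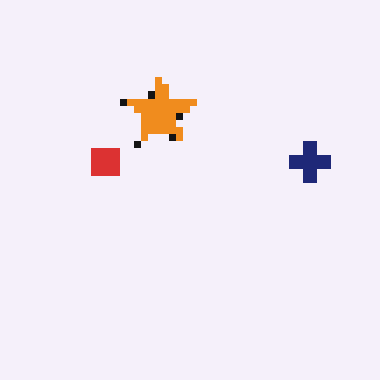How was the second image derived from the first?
The second image is the first moderately pixelated.

Shapes are reduced to large square blocks; fine edges and outlines are lost — a downscale-then-upscale (mosaic) effect.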